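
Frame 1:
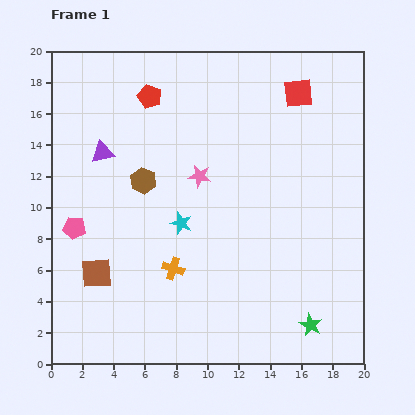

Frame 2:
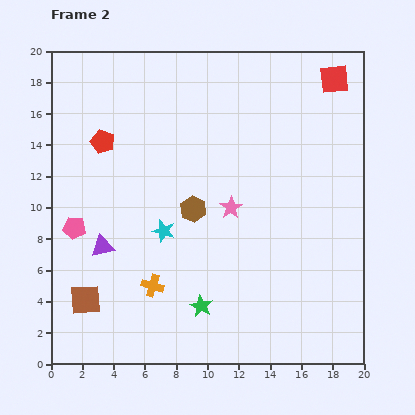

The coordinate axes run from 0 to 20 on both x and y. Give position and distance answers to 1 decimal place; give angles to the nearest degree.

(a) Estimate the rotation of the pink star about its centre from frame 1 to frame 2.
29° clockwise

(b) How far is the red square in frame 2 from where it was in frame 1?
2.5

The red square moved from (15.8, 17.3) to (18.1, 18.2), a distance of √(2.3² + 0.9²) ≈ 2.5.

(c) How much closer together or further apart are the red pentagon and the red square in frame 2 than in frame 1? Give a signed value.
+5.8

Distance in frame 1: 9.5. Distance in frame 2: 15.3.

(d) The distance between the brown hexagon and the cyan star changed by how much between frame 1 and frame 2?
-1.2

Distance in frame 1: 3.6. Distance in frame 2: 2.4.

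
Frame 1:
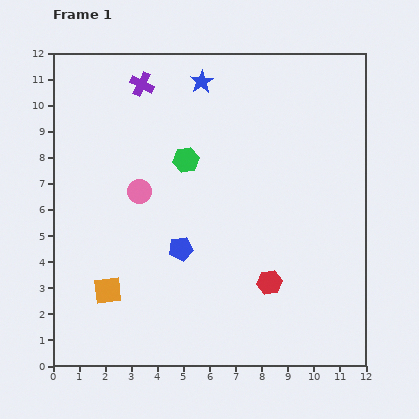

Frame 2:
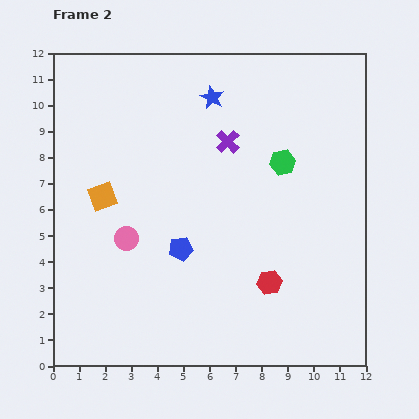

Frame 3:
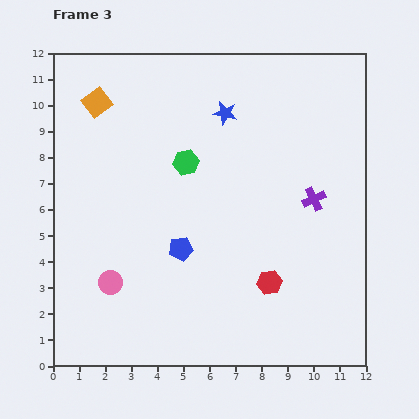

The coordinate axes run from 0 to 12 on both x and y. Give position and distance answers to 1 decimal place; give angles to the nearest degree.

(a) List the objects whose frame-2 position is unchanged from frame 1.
the red hexagon, the blue pentagon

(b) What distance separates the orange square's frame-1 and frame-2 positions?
3.6

The orange square moved from (2.1, 2.9) to (1.9, 6.5), a distance of √(0.2² + 3.6²) ≈ 3.6.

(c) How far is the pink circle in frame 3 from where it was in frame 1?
3.7

The pink circle moved from (3.3, 6.7) to (2.2, 3.2), a distance of √(1.1² + 3.5²) ≈ 3.7.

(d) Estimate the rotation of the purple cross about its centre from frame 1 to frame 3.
38° clockwise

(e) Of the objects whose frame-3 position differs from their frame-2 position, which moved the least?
the blue star

(moved 0.8)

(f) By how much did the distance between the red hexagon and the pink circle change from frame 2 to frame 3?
+0.3

Distance in frame 2: 5.8. Distance in frame 3: 6.1.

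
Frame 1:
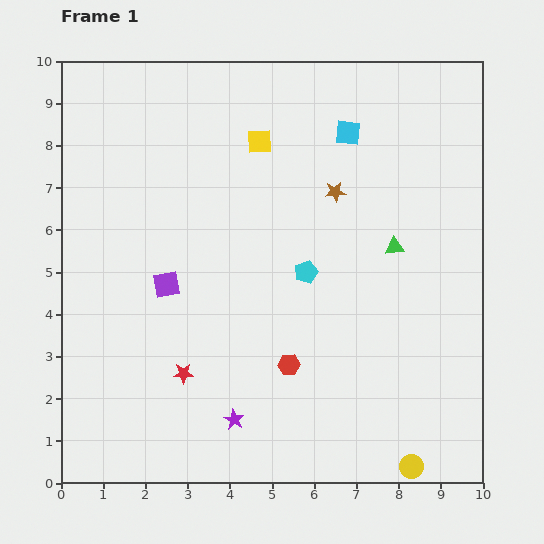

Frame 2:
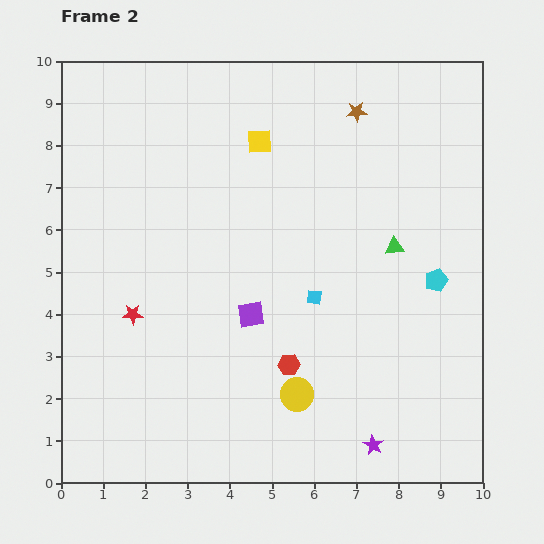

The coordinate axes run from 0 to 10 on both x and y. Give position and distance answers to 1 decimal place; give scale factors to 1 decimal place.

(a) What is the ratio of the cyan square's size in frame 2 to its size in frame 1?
0.6×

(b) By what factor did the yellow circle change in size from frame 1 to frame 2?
1.4×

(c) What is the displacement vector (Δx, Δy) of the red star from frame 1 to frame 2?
(-1.2, 1.4)

The red star was at (2.9, 2.6) in frame 1 and (1.7, 4.0) in frame 2.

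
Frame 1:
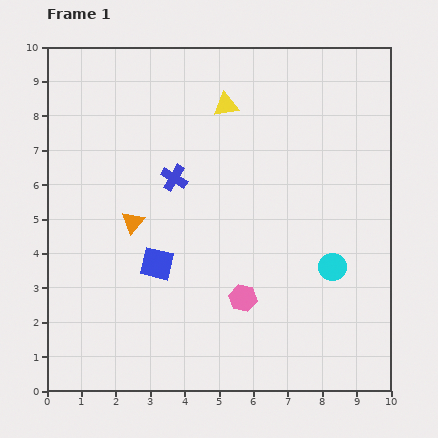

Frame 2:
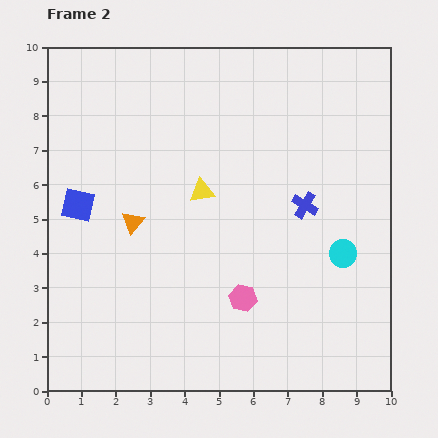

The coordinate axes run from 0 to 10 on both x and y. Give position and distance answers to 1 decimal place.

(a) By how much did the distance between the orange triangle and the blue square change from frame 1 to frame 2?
+0.3

Distance in frame 1: 1.4. Distance in frame 2: 1.7.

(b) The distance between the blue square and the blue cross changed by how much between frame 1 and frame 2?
+4.1

Distance in frame 1: 2.5. Distance in frame 2: 6.6.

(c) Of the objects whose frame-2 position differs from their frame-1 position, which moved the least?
the cyan circle

(moved 0.5)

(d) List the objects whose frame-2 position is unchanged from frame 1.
the orange triangle, the pink hexagon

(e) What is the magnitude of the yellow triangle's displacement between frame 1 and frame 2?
2.6

The yellow triangle moved from (5.2, 8.3) to (4.5, 5.8), a distance of √(0.7² + 2.5²) ≈ 2.6.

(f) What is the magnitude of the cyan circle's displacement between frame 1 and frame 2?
0.5

The cyan circle moved from (8.3, 3.6) to (8.6, 4.0), a distance of √(0.3² + 0.4²) ≈ 0.5.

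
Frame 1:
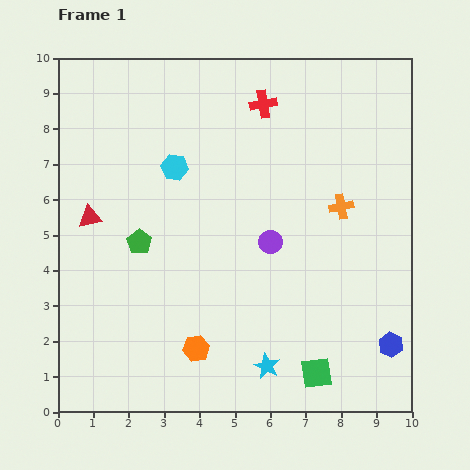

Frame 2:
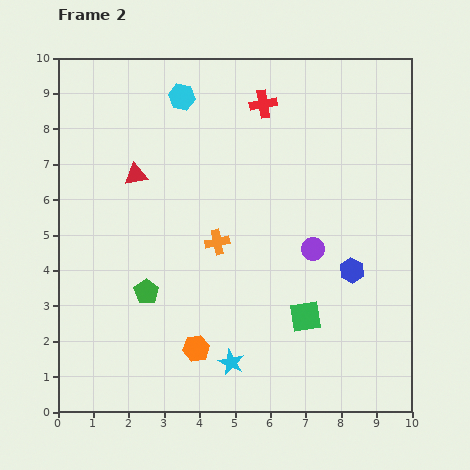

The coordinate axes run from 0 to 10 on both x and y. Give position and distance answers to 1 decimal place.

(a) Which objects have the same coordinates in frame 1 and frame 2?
the red cross, the orange hexagon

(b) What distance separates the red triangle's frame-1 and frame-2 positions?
1.8

The red triangle moved from (0.9, 5.5) to (2.2, 6.7), a distance of √(1.3² + 1.2²) ≈ 1.8.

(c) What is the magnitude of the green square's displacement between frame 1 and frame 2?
1.6

The green square moved from (7.3, 1.1) to (7.0, 2.7), a distance of √(0.3² + 1.6²) ≈ 1.6.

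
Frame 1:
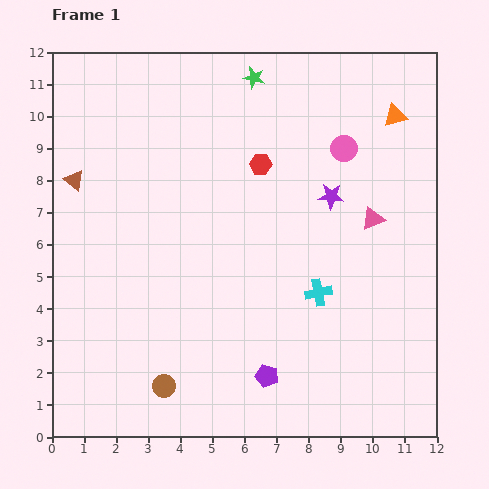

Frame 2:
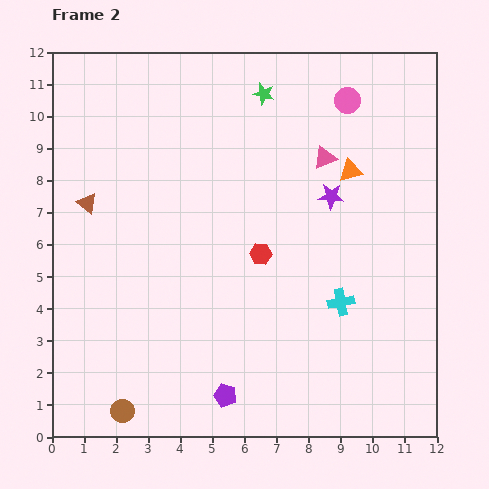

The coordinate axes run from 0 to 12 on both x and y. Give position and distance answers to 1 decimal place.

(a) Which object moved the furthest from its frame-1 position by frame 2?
the red hexagon

(moved 2.8; next 2.4)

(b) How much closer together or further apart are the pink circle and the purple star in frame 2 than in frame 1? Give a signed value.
+1.4

Distance in frame 1: 1.6. Distance in frame 2: 3.0.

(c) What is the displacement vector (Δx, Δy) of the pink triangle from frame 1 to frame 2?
(-1.5, 1.9)

The pink triangle was at (10.0, 6.8) in frame 1 and (8.5, 8.7) in frame 2.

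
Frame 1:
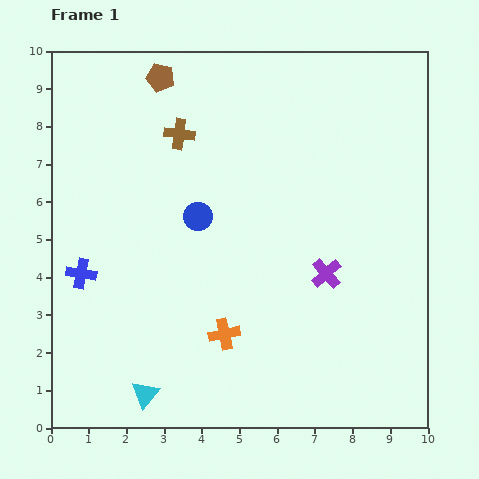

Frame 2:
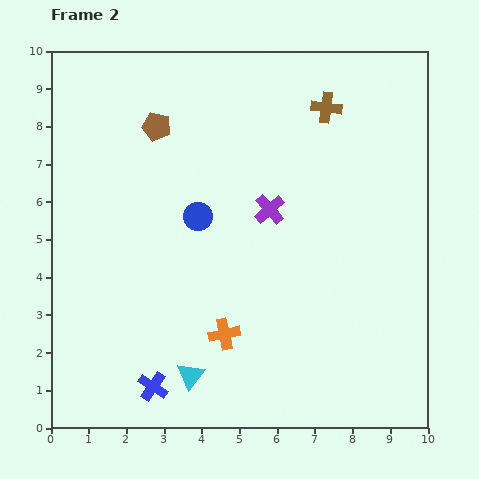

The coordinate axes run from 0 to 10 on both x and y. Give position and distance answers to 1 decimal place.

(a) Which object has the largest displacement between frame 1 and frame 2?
the brown cross

(moved 4.0; next 3.6)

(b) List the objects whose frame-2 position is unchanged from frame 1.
the orange cross, the blue circle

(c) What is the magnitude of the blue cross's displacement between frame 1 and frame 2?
3.6

The blue cross moved from (0.8, 4.1) to (2.7, 1.1), a distance of √(1.9² + 3.0²) ≈ 3.6.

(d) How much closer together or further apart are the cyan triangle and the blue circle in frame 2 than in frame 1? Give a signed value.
-0.7

Distance in frame 1: 4.9. Distance in frame 2: 4.2.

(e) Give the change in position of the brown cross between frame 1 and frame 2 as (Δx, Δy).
(3.9, 0.7)

The brown cross was at (3.4, 7.8) in frame 1 and (7.3, 8.5) in frame 2.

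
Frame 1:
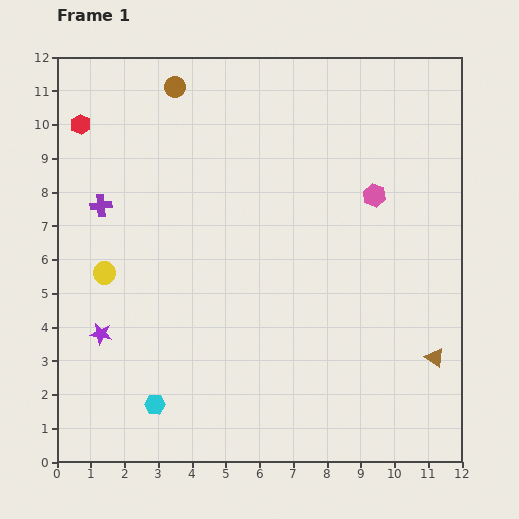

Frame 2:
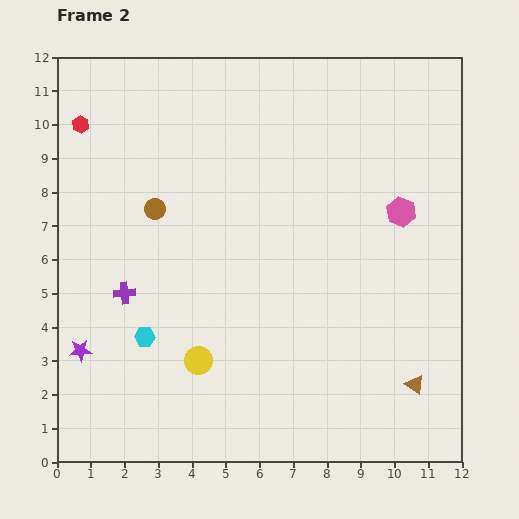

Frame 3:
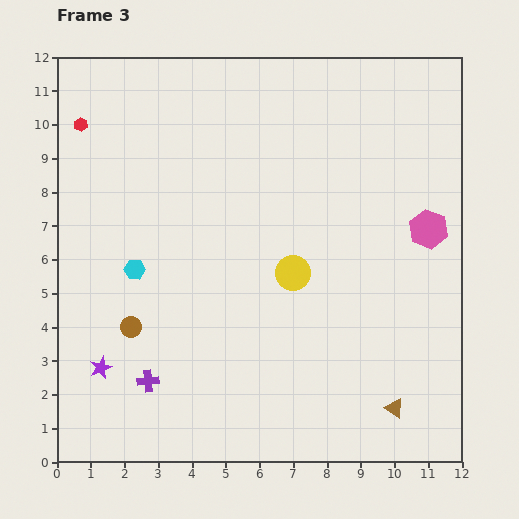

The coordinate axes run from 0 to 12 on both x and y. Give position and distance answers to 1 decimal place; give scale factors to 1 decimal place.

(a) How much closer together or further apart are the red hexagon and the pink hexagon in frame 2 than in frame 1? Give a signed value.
+0.9

Distance in frame 1: 8.9. Distance in frame 2: 9.8.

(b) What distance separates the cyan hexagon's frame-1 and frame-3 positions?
4.0

The cyan hexagon moved from (2.9, 1.7) to (2.3, 5.7), a distance of √(0.6² + 4.0²) ≈ 4.0.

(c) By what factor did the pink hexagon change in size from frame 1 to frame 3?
1.7×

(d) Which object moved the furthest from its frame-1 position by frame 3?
the brown circle

(moved 7.2; next 5.6)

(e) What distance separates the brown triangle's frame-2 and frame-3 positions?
0.9

The brown triangle moved from (10.6, 2.3) to (10.0, 1.6), a distance of √(0.6² + 0.7²) ≈ 0.9.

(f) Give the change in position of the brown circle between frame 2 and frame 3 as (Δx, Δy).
(-0.7, -3.5)

The brown circle was at (2.9, 7.5) in frame 2 and (2.2, 4.0) in frame 3.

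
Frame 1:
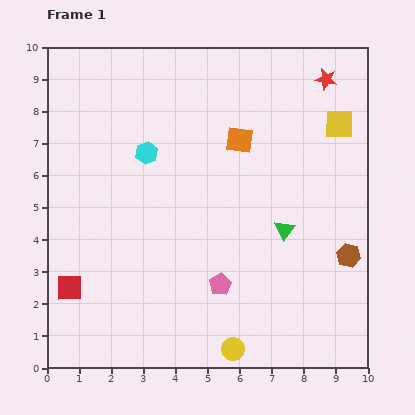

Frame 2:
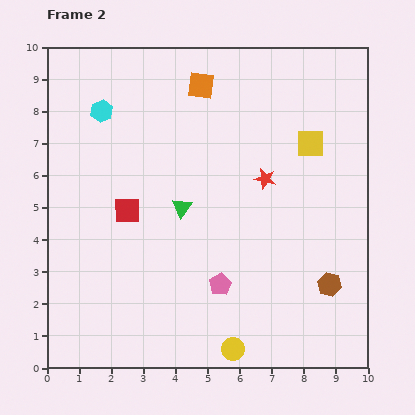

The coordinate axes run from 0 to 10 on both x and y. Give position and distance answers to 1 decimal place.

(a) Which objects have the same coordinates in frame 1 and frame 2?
the pink pentagon, the yellow circle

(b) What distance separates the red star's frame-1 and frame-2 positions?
3.6

The red star moved from (8.7, 9.0) to (6.8, 5.9), a distance of √(1.9² + 3.1²) ≈ 3.6.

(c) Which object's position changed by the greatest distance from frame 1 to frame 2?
the red star

(moved 3.6; next 3.3)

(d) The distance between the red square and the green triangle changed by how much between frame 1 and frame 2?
-5.2

Distance in frame 1: 6.9. Distance in frame 2: 1.7.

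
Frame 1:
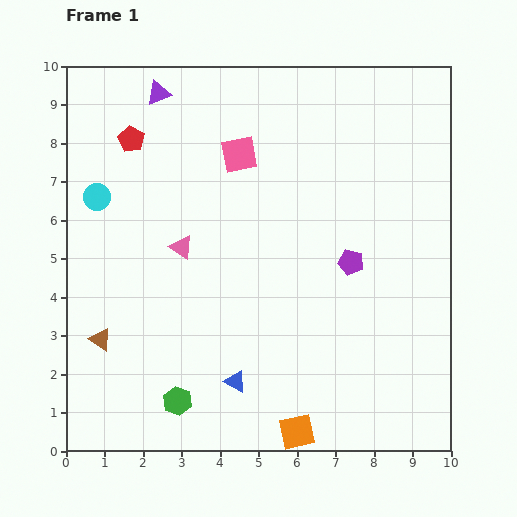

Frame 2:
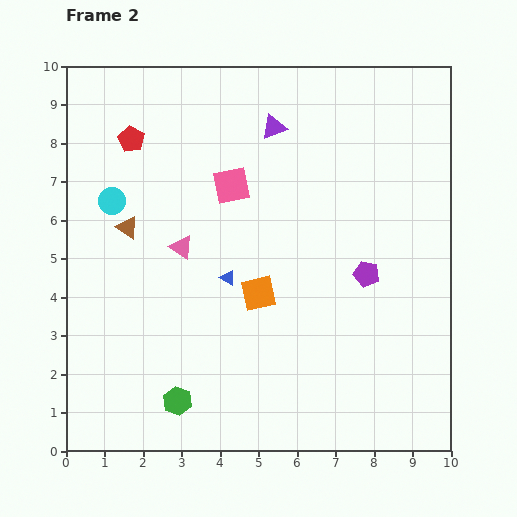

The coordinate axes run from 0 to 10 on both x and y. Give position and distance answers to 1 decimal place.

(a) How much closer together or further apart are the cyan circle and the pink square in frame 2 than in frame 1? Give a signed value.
-0.8

Distance in frame 1: 3.9. Distance in frame 2: 3.1.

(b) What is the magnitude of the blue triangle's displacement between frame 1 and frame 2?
2.7

The blue triangle moved from (4.4, 1.8) to (4.2, 4.5), a distance of √(0.2² + 2.7²) ≈ 2.7.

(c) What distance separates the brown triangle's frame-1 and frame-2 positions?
3.0

The brown triangle moved from (0.9, 2.9) to (1.6, 5.8), a distance of √(0.7² + 2.9²) ≈ 3.0.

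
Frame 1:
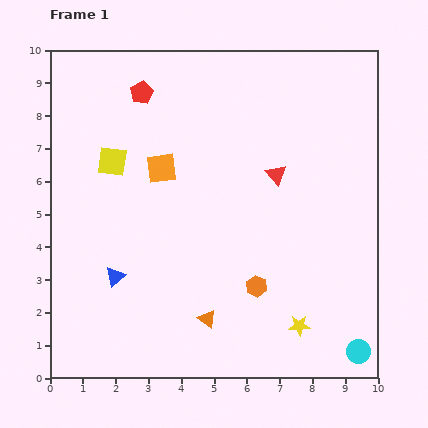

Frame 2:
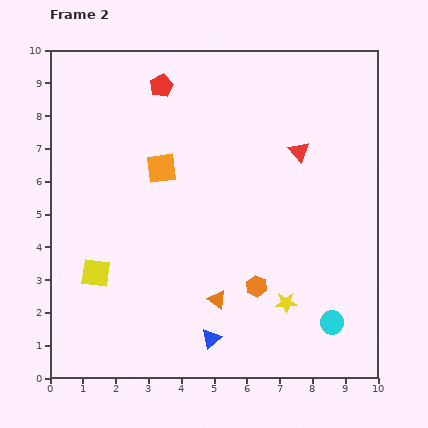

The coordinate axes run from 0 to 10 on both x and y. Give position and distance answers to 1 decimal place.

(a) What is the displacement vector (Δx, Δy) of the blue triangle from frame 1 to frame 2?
(2.9, -1.9)

The blue triangle was at (2.0, 3.1) in frame 1 and (4.9, 1.2) in frame 2.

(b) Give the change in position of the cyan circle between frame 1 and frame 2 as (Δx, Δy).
(-0.8, 0.9)

The cyan circle was at (9.4, 0.8) in frame 1 and (8.6, 1.7) in frame 2.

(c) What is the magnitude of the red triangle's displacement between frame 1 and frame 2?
1.0

The red triangle moved from (6.9, 6.2) to (7.6, 6.9), a distance of √(0.7² + 0.7²) ≈ 1.0.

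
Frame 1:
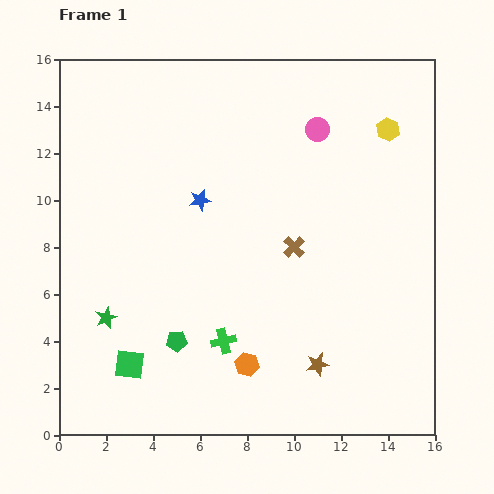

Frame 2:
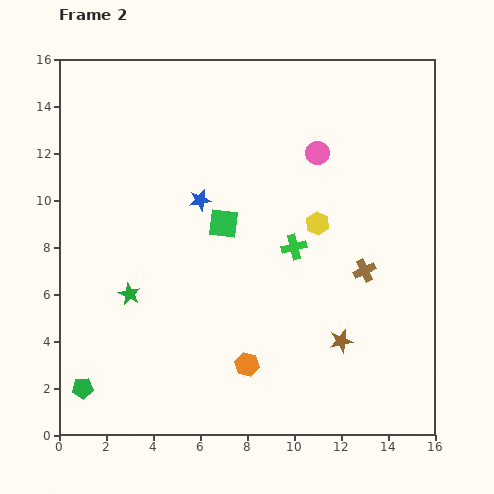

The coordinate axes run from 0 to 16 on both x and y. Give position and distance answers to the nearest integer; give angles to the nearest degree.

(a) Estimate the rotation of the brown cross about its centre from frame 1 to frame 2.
17° clockwise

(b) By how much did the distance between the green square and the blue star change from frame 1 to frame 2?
-7

Distance in frame 1: 8. Distance in frame 2: 1.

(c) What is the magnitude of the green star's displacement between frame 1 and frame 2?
1

The green star moved from (2, 5) to (3, 6), a distance of √(1² + 1²) ≈ 1.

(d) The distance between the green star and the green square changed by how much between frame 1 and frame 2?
+3

Distance in frame 1: 2. Distance in frame 2: 5.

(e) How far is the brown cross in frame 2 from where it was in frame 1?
3

The brown cross moved from (10, 8) to (13, 7), a distance of √(3² + 1²) ≈ 3.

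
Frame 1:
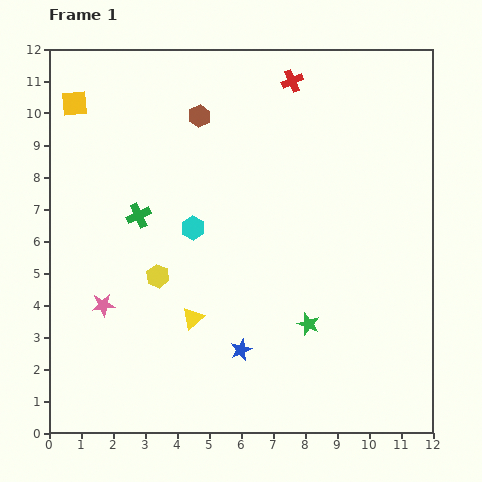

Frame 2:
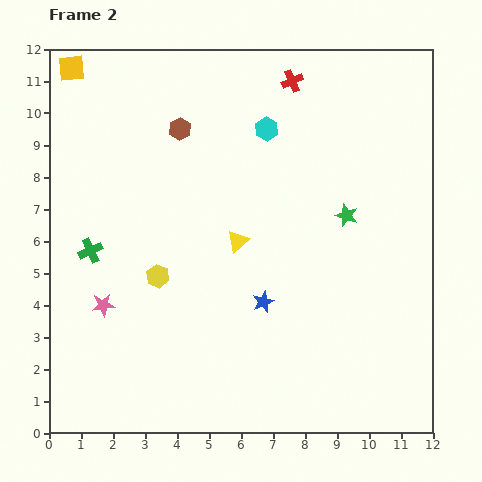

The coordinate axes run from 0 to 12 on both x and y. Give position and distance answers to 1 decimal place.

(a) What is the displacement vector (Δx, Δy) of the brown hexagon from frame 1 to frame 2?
(-0.6, -0.4)

The brown hexagon was at (4.7, 9.9) in frame 1 and (4.1, 9.5) in frame 2.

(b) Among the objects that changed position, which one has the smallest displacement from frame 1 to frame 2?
the brown hexagon

(moved 0.7)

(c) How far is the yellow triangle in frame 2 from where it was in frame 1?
2.8

The yellow triangle moved from (4.5, 3.6) to (5.9, 6.0), a distance of √(1.4² + 2.4²) ≈ 2.8.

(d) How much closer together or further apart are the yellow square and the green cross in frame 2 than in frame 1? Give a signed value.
+1.7

Distance in frame 1: 4.0. Distance in frame 2: 5.7.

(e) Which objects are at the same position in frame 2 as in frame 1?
the pink star, the yellow hexagon, the red cross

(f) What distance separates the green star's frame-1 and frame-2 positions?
3.6

The green star moved from (8.1, 3.4) to (9.3, 6.8), a distance of √(1.2² + 3.4²) ≈ 3.6.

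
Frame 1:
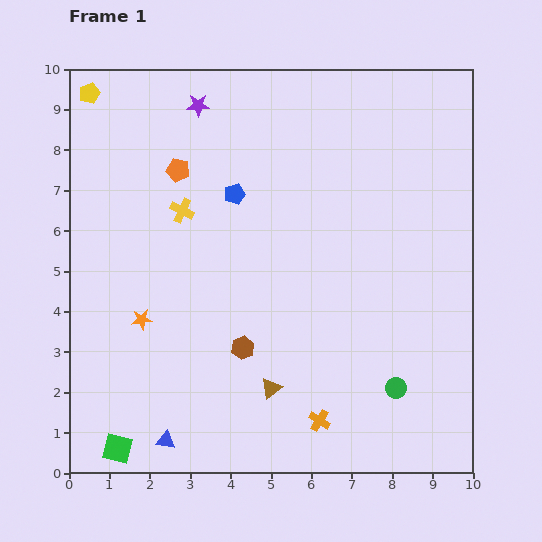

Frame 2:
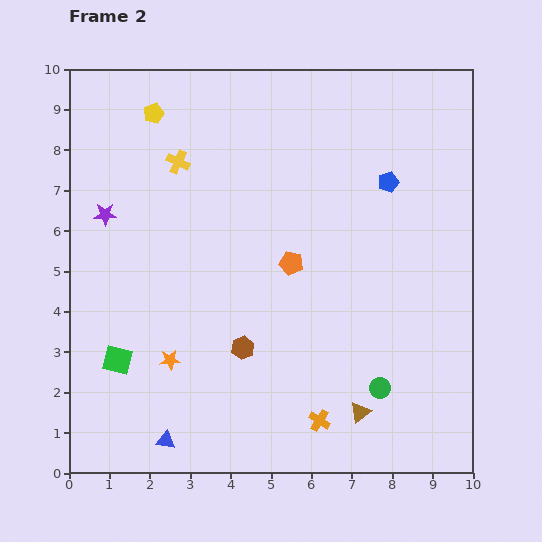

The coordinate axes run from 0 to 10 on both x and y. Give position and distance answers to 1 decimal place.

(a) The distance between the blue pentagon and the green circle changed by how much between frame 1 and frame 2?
-1.1

Distance in frame 1: 6.2. Distance in frame 2: 5.1.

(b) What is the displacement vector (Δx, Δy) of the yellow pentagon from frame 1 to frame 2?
(1.6, -0.5)

The yellow pentagon was at (0.5, 9.4) in frame 1 and (2.1, 8.9) in frame 2.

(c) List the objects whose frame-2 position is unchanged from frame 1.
the orange cross, the blue triangle, the brown hexagon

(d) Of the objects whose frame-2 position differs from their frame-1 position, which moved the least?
the green circle

(moved 0.4)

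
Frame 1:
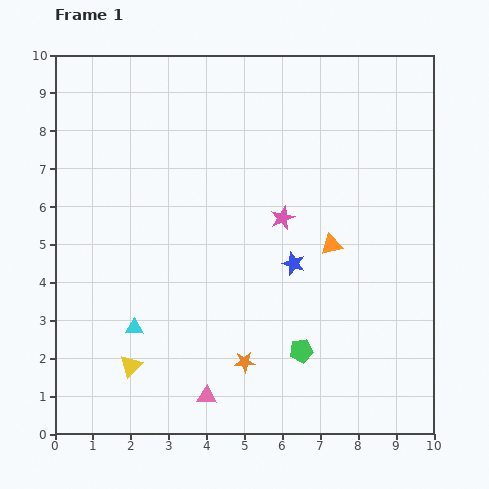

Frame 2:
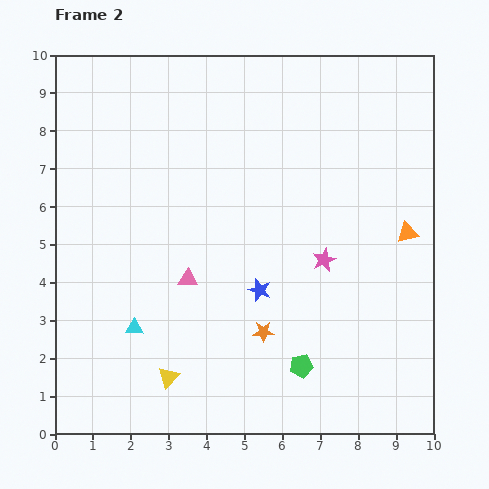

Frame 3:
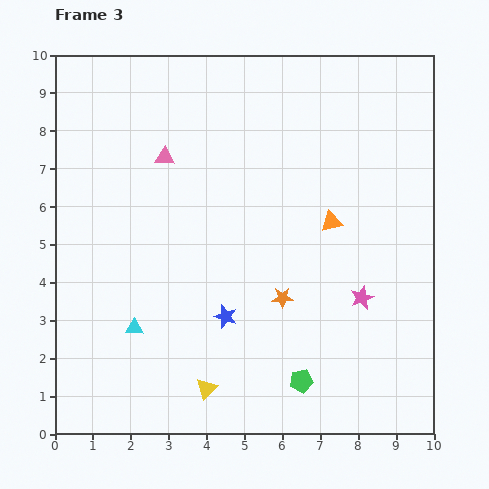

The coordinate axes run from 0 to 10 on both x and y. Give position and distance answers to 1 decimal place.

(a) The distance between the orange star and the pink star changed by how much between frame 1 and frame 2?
-1.4

Distance in frame 1: 3.9. Distance in frame 2: 2.5.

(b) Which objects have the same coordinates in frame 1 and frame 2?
the cyan triangle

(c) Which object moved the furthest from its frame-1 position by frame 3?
the pink triangle

(moved 6.4; next 3.0)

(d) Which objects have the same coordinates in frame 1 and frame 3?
the cyan triangle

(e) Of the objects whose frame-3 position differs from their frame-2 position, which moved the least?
the green pentagon

(moved 0.4)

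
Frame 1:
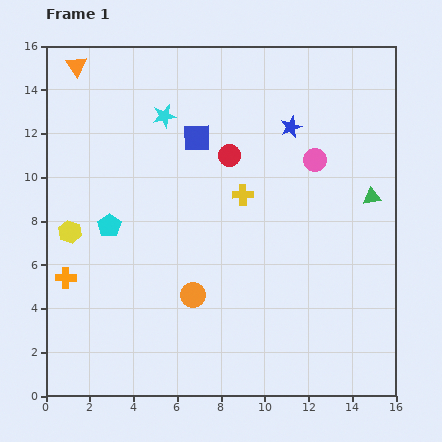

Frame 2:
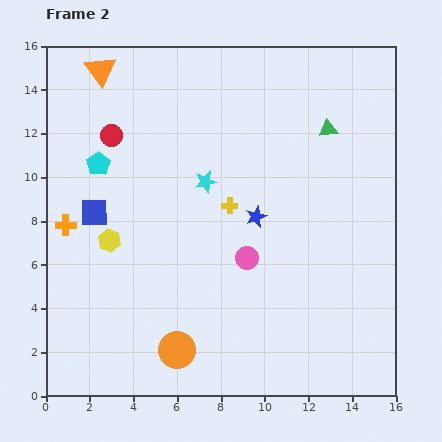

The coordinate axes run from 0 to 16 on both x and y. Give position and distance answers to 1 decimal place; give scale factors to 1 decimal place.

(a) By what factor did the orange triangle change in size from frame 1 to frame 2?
1.5×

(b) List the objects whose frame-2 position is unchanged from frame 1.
none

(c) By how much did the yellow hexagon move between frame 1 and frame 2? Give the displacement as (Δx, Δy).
(1.8, -0.4)

The yellow hexagon was at (1.1, 7.5) in frame 1 and (2.9, 7.1) in frame 2.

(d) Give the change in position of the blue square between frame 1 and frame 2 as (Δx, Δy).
(-4.7, -3.4)

The blue square was at (6.9, 11.8) in frame 1 and (2.2, 8.4) in frame 2.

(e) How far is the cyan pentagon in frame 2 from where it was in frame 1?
2.8

The cyan pentagon moved from (2.9, 7.8) to (2.4, 10.6), a distance of √(0.5² + 2.8²) ≈ 2.8.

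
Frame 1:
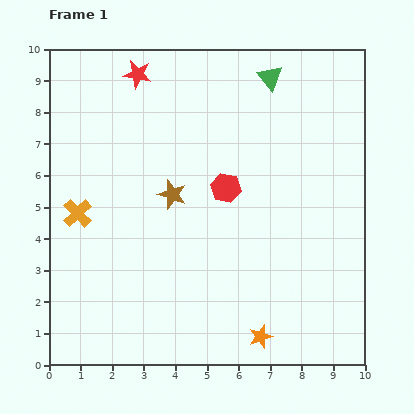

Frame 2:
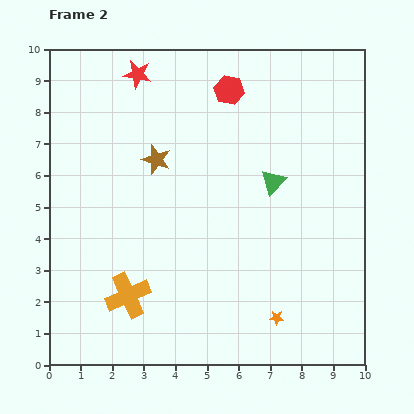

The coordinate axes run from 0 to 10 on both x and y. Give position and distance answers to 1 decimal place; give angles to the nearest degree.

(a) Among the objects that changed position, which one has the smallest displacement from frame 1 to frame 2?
the orange star

(moved 0.8)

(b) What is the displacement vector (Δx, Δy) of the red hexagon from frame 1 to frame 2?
(0.1, 3.1)

The red hexagon was at (5.6, 5.6) in frame 1 and (5.7, 8.7) in frame 2.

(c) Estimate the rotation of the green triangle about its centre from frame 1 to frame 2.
25° clockwise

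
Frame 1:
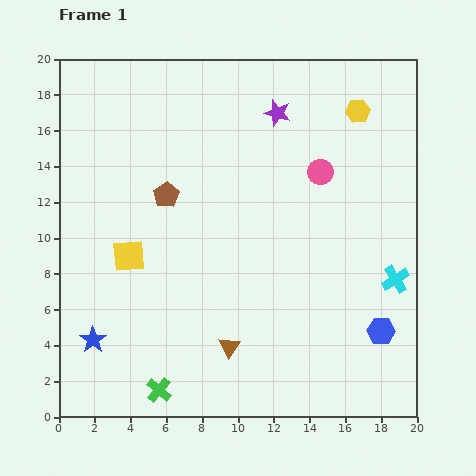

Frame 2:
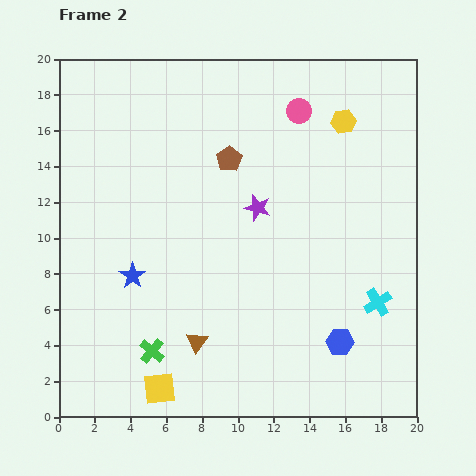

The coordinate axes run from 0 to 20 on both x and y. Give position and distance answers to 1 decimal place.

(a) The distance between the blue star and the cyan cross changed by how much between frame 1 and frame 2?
-3.4

Distance in frame 1: 17.2. Distance in frame 2: 13.8.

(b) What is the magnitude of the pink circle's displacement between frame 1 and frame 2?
3.6

The pink circle moved from (14.6, 13.7) to (13.4, 17.1), a distance of √(1.2² + 3.4²) ≈ 3.6.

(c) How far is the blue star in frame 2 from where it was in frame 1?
4.2

The blue star moved from (1.9, 4.3) to (4.1, 7.9), a distance of √(2.2² + 3.6²) ≈ 4.2.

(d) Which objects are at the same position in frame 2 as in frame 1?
none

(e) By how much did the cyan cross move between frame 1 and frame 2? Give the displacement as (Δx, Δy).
(-1.0, -1.3)

The cyan cross was at (18.8, 7.7) in frame 1 and (17.8, 6.4) in frame 2.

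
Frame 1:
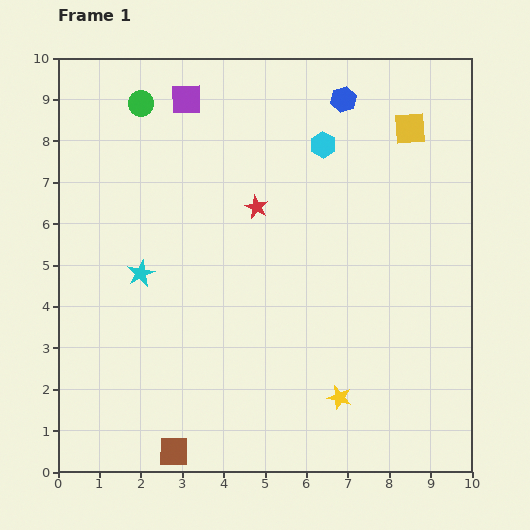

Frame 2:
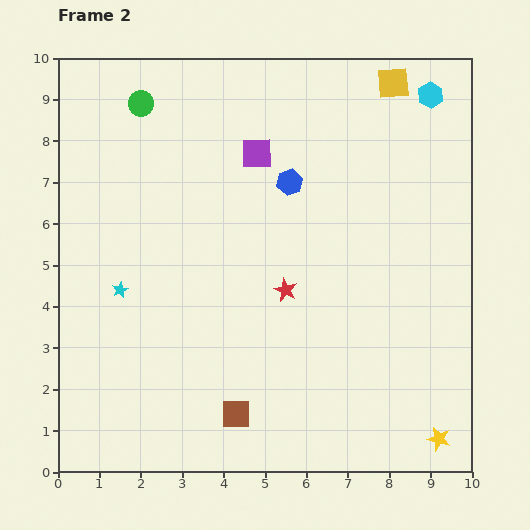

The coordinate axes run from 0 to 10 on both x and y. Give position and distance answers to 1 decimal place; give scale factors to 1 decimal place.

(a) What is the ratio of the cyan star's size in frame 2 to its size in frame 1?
0.6×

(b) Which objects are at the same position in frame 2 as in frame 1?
the green circle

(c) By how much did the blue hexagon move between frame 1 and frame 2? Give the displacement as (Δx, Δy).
(-1.3, -2.0)

The blue hexagon was at (6.9, 9.0) in frame 1 and (5.6, 7.0) in frame 2.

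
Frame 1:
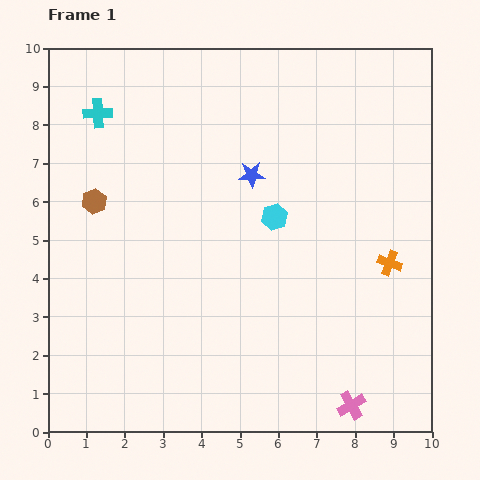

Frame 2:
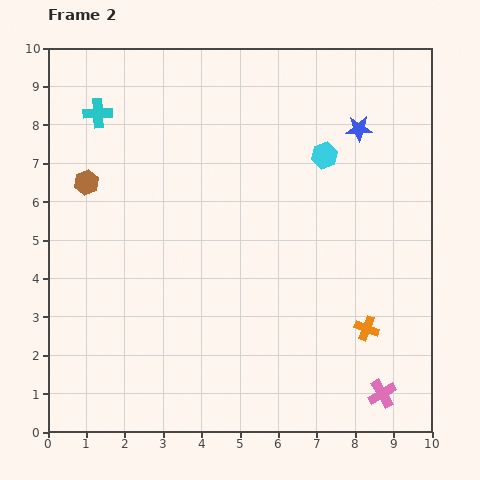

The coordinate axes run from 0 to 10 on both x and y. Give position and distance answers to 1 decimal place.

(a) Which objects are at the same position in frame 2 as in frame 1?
the cyan cross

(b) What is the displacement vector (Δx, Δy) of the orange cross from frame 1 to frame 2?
(-0.6, -1.7)

The orange cross was at (8.9, 4.4) in frame 1 and (8.3, 2.7) in frame 2.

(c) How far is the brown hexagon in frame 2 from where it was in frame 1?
0.5

The brown hexagon moved from (1.2, 6.0) to (1.0, 6.5), a distance of √(0.2² + 0.5²) ≈ 0.5.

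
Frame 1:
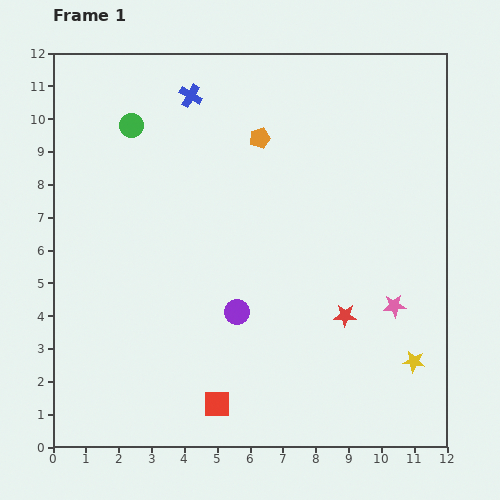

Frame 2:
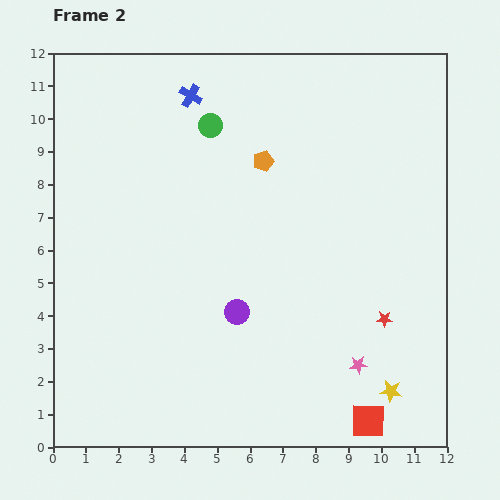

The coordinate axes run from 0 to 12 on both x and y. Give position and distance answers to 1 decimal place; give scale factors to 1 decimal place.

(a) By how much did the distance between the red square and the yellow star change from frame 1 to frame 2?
-5.0

Distance in frame 1: 6.1. Distance in frame 2: 1.1.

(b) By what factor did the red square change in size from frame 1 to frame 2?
1.3×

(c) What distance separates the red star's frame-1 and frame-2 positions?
1.2

The red star moved from (8.9, 4.0) to (10.1, 3.9), a distance of √(1.2² + 0.1²) ≈ 1.2.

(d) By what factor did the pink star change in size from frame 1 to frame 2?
0.8×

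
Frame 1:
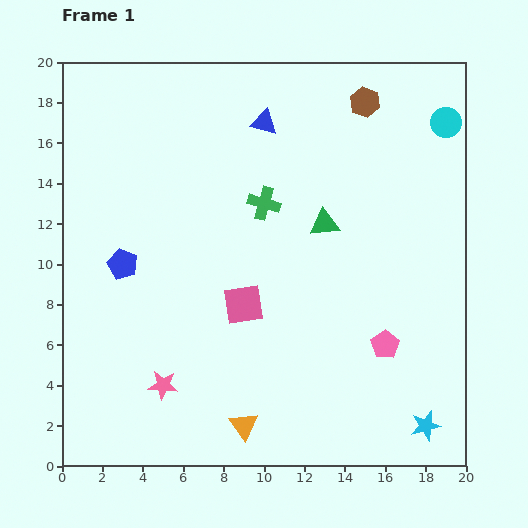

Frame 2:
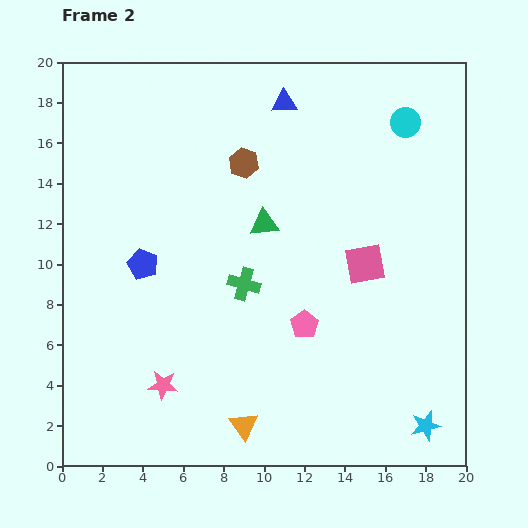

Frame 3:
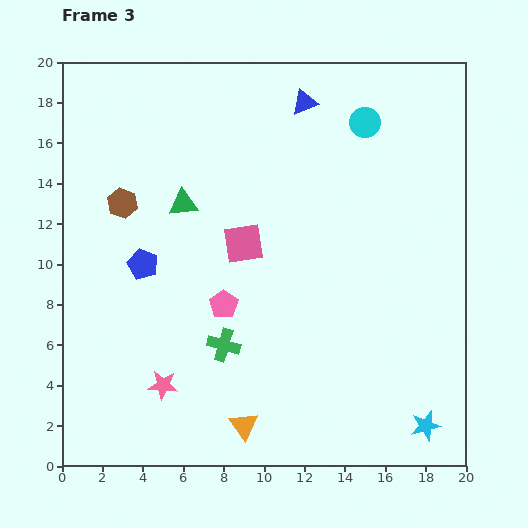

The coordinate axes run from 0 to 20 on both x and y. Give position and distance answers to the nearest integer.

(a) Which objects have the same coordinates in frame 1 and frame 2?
the pink star, the orange triangle, the cyan star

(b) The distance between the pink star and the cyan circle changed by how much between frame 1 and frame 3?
-3

Distance in frame 1: 19. Distance in frame 3: 16.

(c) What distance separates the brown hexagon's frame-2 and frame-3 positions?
6

The brown hexagon moved from (9, 15) to (3, 13), a distance of √(6² + 2²) ≈ 6.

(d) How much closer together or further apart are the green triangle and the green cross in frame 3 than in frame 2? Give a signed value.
+4

Distance in frame 2: 3. Distance in frame 3: 7.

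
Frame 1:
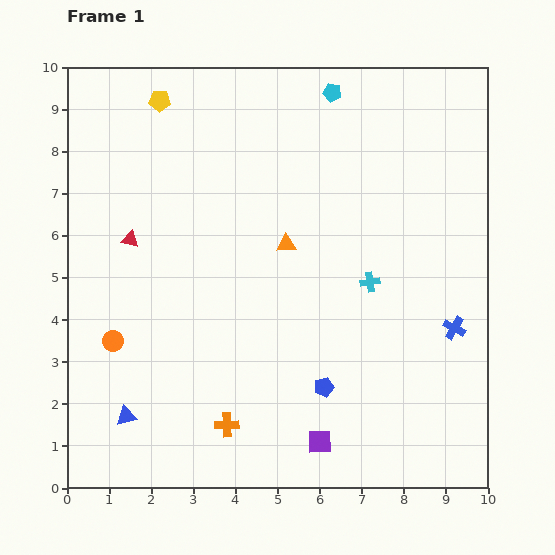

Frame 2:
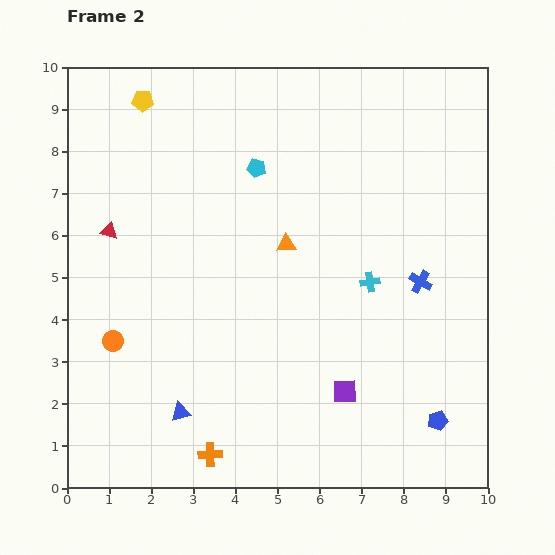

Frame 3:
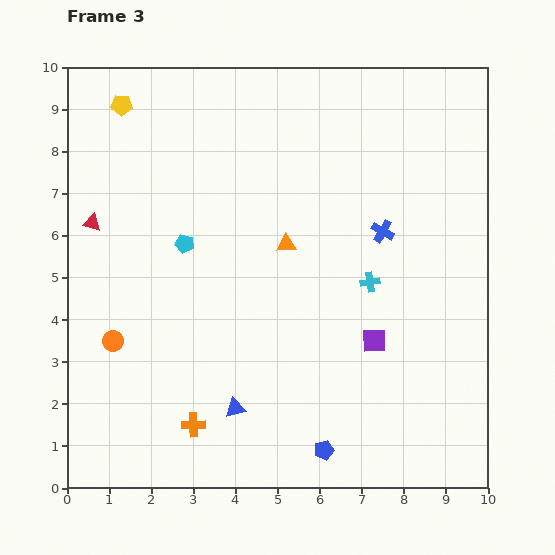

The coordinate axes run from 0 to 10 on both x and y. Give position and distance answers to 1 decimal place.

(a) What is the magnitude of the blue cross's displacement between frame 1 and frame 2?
1.4

The blue cross moved from (9.2, 3.8) to (8.4, 4.9), a distance of √(0.8² + 1.1²) ≈ 1.4.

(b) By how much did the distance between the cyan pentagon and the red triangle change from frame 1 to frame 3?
-3.6

Distance in frame 1: 5.9. Distance in frame 3: 2.3.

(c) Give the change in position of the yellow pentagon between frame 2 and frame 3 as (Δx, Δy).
(-0.5, -0.1)

The yellow pentagon was at (1.8, 9.2) in frame 2 and (1.3, 9.1) in frame 3.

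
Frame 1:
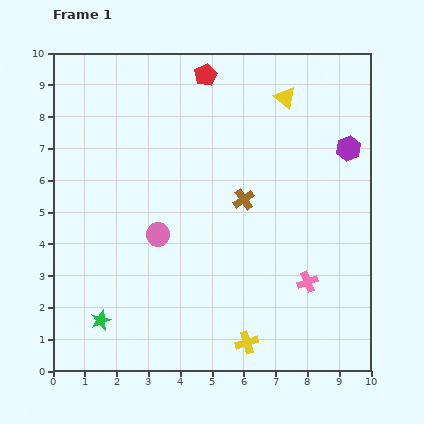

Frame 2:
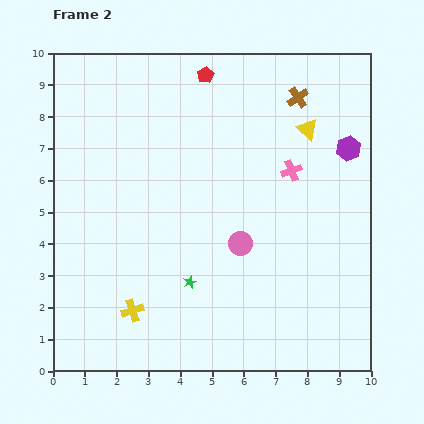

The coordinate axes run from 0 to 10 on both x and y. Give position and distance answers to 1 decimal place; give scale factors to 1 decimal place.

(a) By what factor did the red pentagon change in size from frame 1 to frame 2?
0.7×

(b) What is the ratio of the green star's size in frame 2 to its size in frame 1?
0.6×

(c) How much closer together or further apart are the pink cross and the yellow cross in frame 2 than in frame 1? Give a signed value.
+4.0

Distance in frame 1: 2.7. Distance in frame 2: 6.7.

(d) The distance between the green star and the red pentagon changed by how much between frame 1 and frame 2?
-1.9

Distance in frame 1: 8.4. Distance in frame 2: 6.5.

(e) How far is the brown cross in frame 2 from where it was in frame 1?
3.6

The brown cross moved from (6.0, 5.4) to (7.7, 8.6), a distance of √(1.7² + 3.2²) ≈ 3.6.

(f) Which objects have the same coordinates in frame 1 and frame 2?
the red pentagon, the purple hexagon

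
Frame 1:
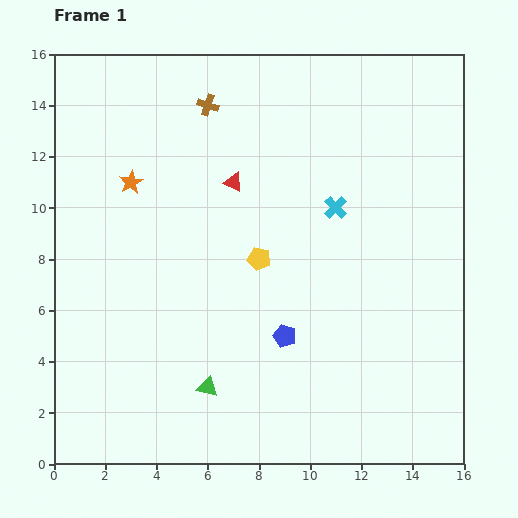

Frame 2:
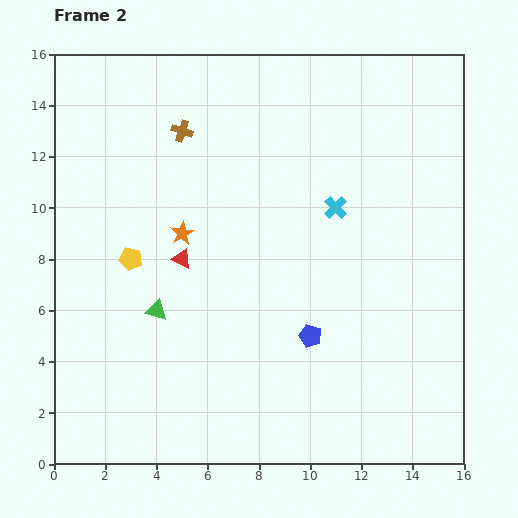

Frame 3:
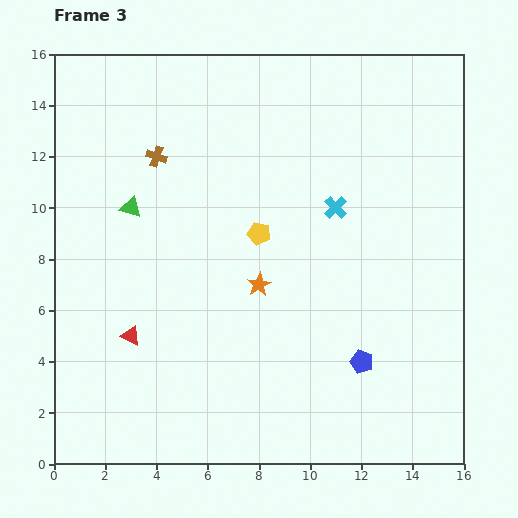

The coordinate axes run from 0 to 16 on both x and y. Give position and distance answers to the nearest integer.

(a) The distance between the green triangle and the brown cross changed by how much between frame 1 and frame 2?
-4

Distance in frame 1: 11. Distance in frame 2: 7.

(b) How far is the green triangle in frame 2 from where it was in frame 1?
4

The green triangle moved from (6, 3) to (4, 6), a distance of √(2² + 3²) ≈ 4.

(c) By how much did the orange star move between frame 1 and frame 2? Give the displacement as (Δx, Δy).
(2, -2)

The orange star was at (3, 11) in frame 1 and (5, 9) in frame 2.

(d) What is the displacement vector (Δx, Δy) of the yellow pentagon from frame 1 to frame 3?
(0, 1)

The yellow pentagon was at (8, 8) in frame 1 and (8, 9) in frame 3.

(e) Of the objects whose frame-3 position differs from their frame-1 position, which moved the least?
the yellow pentagon

(moved 1)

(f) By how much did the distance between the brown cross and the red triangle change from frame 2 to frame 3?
+2

Distance in frame 2: 5. Distance in frame 3: 7.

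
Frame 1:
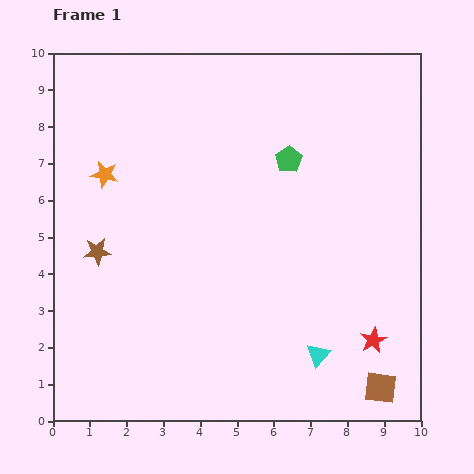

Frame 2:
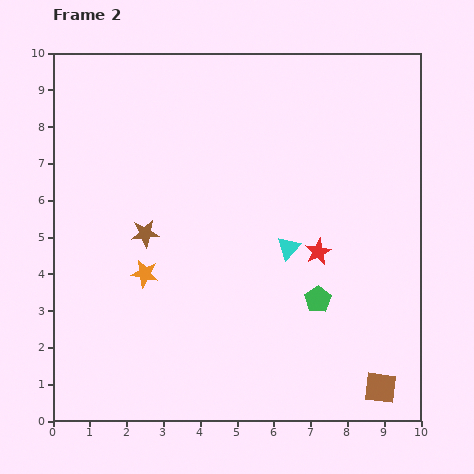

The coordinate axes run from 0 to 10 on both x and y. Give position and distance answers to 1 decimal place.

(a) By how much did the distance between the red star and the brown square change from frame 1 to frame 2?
+2.8

Distance in frame 1: 1.3. Distance in frame 2: 4.1.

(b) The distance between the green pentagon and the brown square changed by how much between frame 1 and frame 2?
-3.8

Distance in frame 1: 6.7. Distance in frame 2: 2.9.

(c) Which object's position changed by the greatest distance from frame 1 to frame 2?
the green pentagon

(moved 3.9; next 3.0)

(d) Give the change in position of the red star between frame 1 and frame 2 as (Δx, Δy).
(-1.5, 2.4)

The red star was at (8.7, 2.2) in frame 1 and (7.2, 4.6) in frame 2.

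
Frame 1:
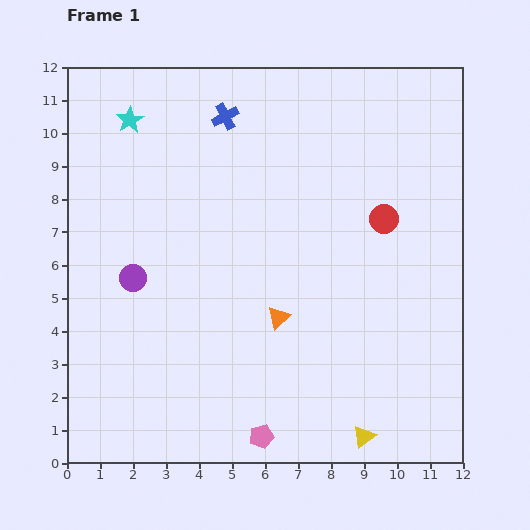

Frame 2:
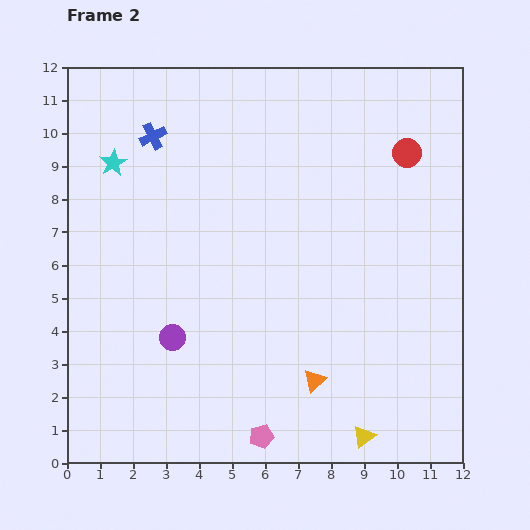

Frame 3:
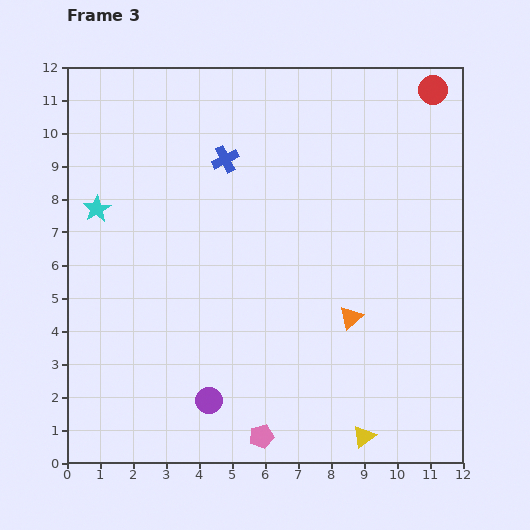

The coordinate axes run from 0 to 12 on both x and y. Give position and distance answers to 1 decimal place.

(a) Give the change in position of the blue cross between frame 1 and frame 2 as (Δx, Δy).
(-2.2, -0.6)

The blue cross was at (4.8, 10.5) in frame 1 and (2.6, 9.9) in frame 2.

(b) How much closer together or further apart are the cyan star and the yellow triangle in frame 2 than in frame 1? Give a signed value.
-0.6

Distance in frame 1: 11.9. Distance in frame 2: 11.3.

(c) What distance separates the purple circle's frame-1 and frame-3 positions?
4.4

The purple circle moved from (2.0, 5.6) to (4.3, 1.9), a distance of √(2.3² + 3.7²) ≈ 4.4.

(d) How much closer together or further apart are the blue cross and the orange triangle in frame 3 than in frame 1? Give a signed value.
-0.2

Distance in frame 1: 6.3. Distance in frame 3: 6.1.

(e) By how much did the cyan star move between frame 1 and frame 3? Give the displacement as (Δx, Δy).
(-1.0, -2.7)

The cyan star was at (1.9, 10.4) in frame 1 and (0.9, 7.7) in frame 3.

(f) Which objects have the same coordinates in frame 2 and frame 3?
the pink pentagon, the yellow triangle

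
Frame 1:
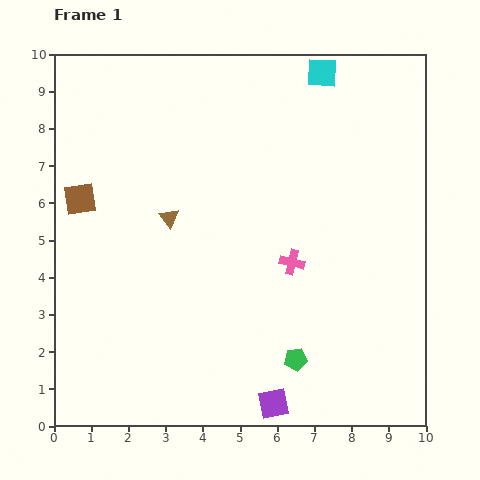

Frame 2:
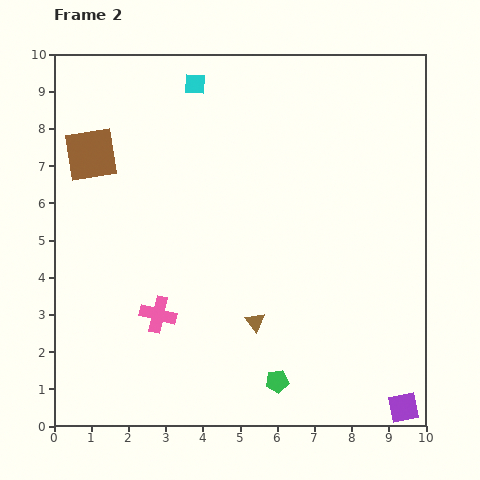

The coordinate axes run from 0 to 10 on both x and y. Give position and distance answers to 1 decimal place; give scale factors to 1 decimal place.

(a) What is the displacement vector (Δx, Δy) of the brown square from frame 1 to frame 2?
(0.3, 1.2)

The brown square was at (0.7, 6.1) in frame 1 and (1.0, 7.3) in frame 2.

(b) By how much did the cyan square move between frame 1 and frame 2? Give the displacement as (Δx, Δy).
(-3.4, -0.3)

The cyan square was at (7.2, 9.5) in frame 1 and (3.8, 9.2) in frame 2.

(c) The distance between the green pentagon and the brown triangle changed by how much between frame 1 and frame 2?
-3.4

Distance in frame 1: 5.1. Distance in frame 2: 1.7.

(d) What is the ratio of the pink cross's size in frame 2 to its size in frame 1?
1.4×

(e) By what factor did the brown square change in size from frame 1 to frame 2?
1.7×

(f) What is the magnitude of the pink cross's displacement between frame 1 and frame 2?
3.9

The pink cross moved from (6.4, 4.4) to (2.8, 3.0), a distance of √(3.6² + 1.4²) ≈ 3.9.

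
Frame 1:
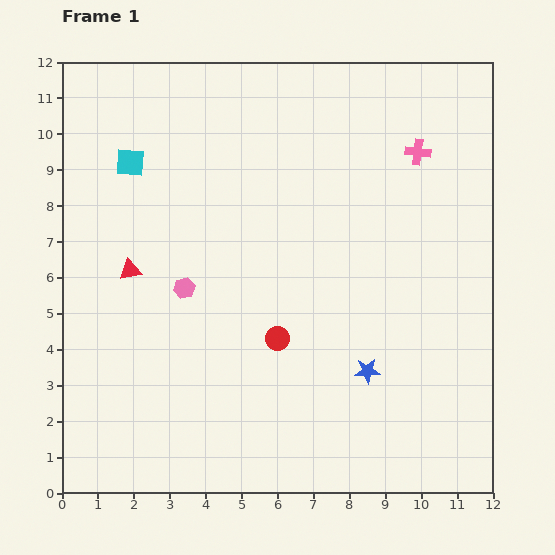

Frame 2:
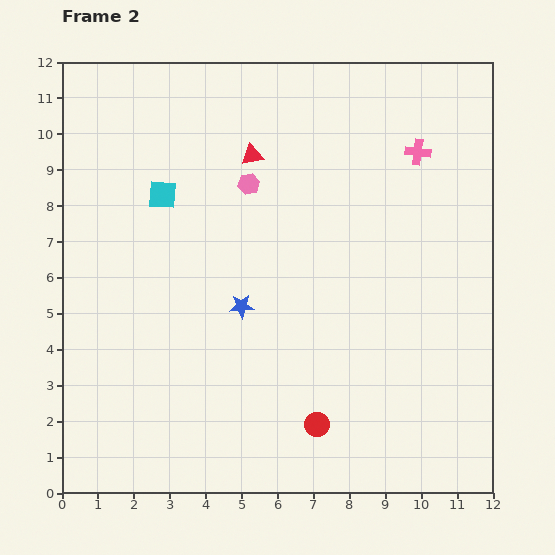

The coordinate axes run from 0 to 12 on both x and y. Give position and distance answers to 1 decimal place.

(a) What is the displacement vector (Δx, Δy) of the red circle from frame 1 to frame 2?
(1.1, -2.4)

The red circle was at (6.0, 4.3) in frame 1 and (7.1, 1.9) in frame 2.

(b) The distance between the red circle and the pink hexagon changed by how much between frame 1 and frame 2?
+4.0

Distance in frame 1: 3.0. Distance in frame 2: 7.0.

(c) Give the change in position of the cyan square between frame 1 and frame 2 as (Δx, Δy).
(0.9, -0.9)

The cyan square was at (1.9, 9.2) in frame 1 and (2.8, 8.3) in frame 2.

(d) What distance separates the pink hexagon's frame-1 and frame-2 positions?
3.4

The pink hexagon moved from (3.4, 5.7) to (5.2, 8.6), a distance of √(1.8² + 2.9²) ≈ 3.4.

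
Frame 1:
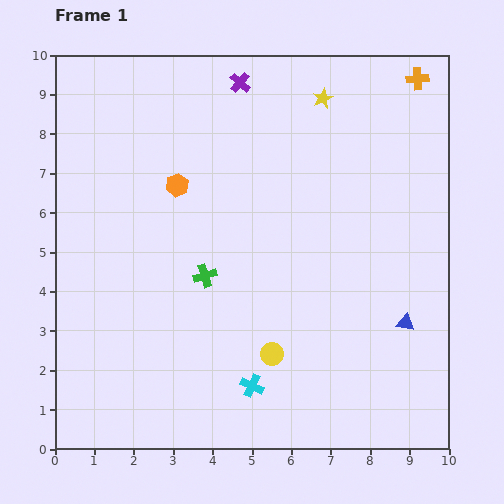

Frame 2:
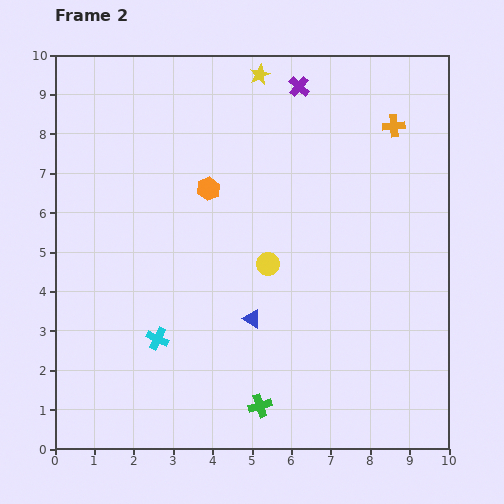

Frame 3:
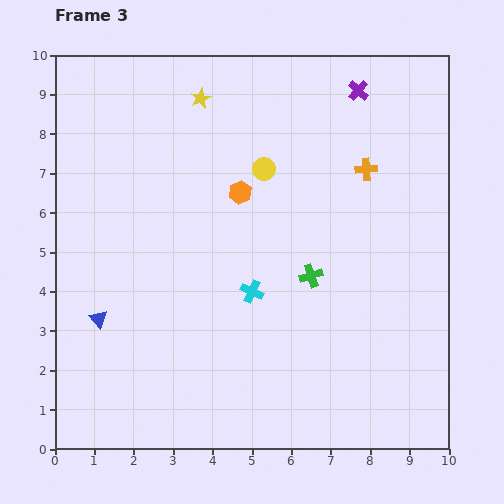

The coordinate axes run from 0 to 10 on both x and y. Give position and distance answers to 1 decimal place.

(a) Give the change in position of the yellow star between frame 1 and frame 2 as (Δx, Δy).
(-1.6, 0.6)

The yellow star was at (6.8, 8.9) in frame 1 and (5.2, 9.5) in frame 2.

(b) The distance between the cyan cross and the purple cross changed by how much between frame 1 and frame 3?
-1.9

Distance in frame 1: 7.7. Distance in frame 3: 5.8.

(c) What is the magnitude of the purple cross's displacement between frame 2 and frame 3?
1.5

The purple cross moved from (6.2, 9.2) to (7.7, 9.1), a distance of √(1.5² + 0.1²) ≈ 1.5.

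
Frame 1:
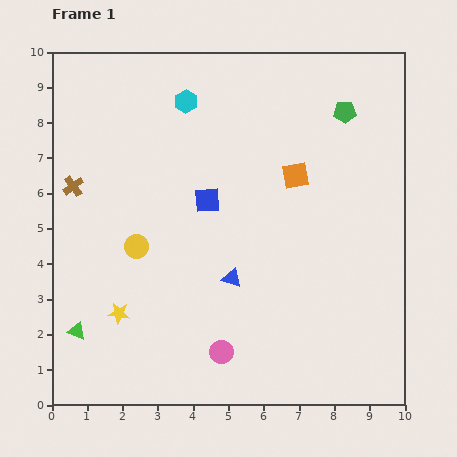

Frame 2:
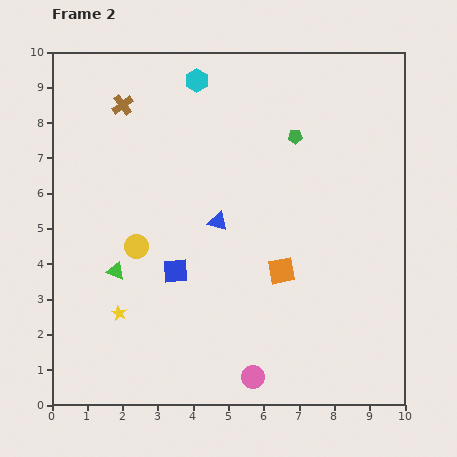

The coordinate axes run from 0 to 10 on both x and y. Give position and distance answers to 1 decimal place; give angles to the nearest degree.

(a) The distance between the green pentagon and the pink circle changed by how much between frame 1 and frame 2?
-0.7

Distance in frame 1: 7.6. Distance in frame 2: 6.9.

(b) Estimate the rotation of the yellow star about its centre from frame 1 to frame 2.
19° clockwise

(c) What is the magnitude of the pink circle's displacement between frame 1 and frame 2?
1.1

The pink circle moved from (4.8, 1.5) to (5.7, 0.8), a distance of √(0.9² + 0.7²) ≈ 1.1.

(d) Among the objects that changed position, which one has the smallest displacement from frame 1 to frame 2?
the cyan hexagon

(moved 0.7)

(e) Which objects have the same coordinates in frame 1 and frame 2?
the yellow circle, the yellow star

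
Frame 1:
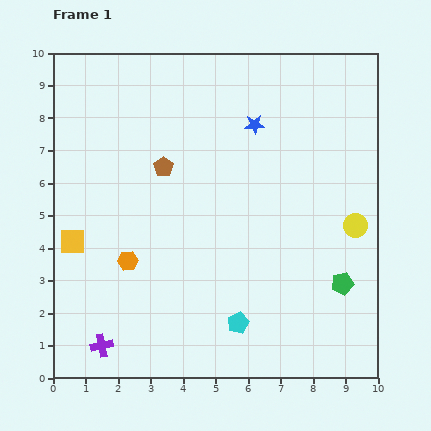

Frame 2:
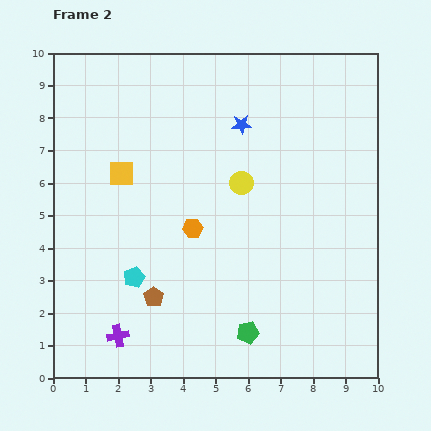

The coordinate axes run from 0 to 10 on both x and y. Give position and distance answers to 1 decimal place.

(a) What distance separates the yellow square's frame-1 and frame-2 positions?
2.6

The yellow square moved from (0.6, 4.2) to (2.1, 6.3), a distance of √(1.5² + 2.1²) ≈ 2.6.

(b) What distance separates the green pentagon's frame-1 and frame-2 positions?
3.3

The green pentagon moved from (8.9, 2.9) to (6.0, 1.4), a distance of √(2.9² + 1.5²) ≈ 3.3.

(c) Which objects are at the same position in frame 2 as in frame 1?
none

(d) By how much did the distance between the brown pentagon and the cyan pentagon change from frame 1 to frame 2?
-4.5

Distance in frame 1: 5.3. Distance in frame 2: 0.8.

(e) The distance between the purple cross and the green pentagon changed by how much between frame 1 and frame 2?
-3.6

Distance in frame 1: 7.6. Distance in frame 2: 4.0.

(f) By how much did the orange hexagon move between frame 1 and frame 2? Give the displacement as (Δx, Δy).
(2.0, 1.0)

The orange hexagon was at (2.3, 3.6) in frame 1 and (4.3, 4.6) in frame 2.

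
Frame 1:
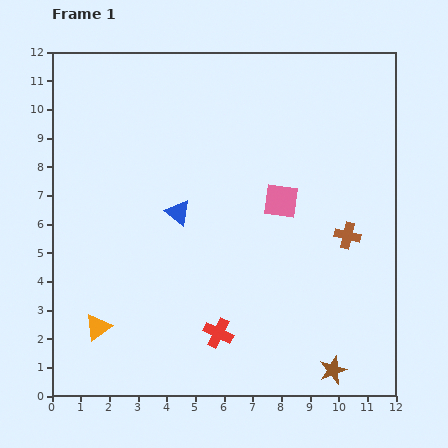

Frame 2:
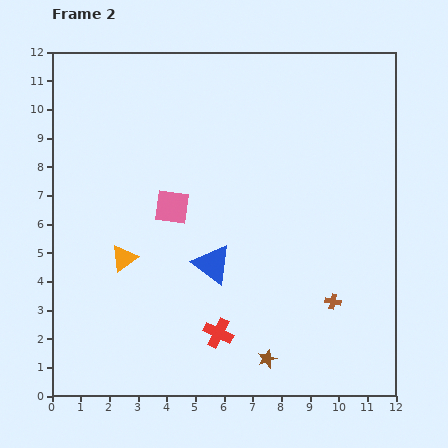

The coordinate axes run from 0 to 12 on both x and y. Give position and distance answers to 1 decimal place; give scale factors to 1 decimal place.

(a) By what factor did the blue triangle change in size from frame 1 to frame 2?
1.6×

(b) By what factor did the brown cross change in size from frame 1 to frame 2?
0.6×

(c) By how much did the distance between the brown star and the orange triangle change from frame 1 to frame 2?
-2.2

Distance in frame 1: 8.3. Distance in frame 2: 6.1.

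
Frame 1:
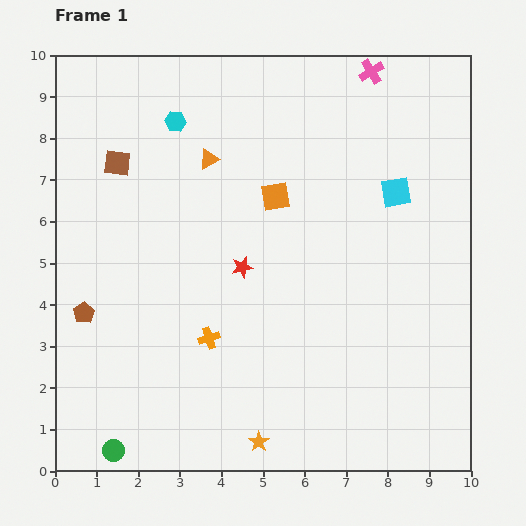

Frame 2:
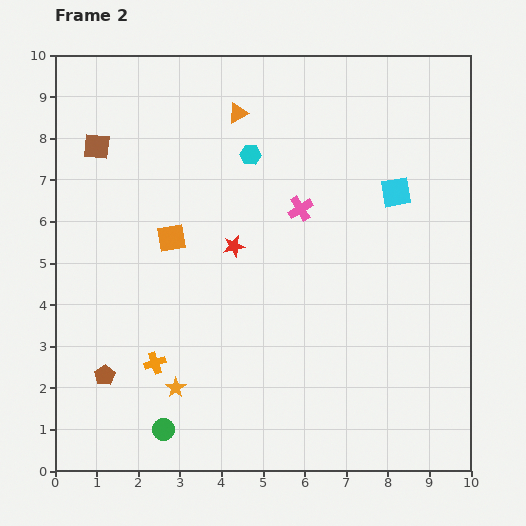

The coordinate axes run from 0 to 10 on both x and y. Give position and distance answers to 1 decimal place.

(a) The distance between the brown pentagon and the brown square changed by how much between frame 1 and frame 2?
+1.8

Distance in frame 1: 3.7. Distance in frame 2: 5.5.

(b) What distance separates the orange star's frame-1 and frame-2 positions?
2.4

The orange star moved from (4.9, 0.7) to (2.9, 2.0), a distance of √(2.0² + 1.3²) ≈ 2.4.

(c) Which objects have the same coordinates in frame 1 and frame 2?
the cyan square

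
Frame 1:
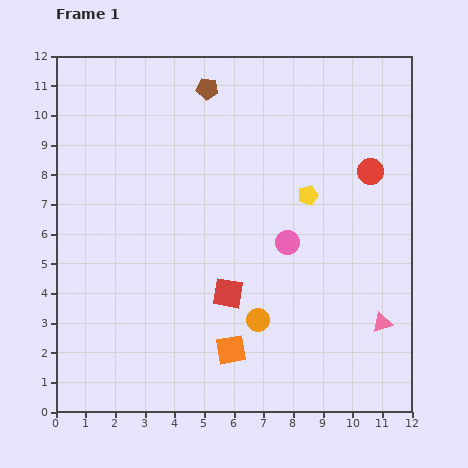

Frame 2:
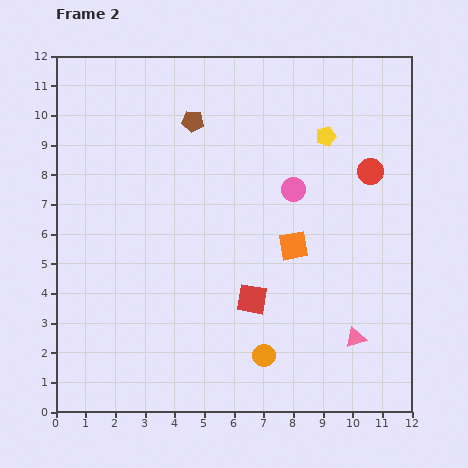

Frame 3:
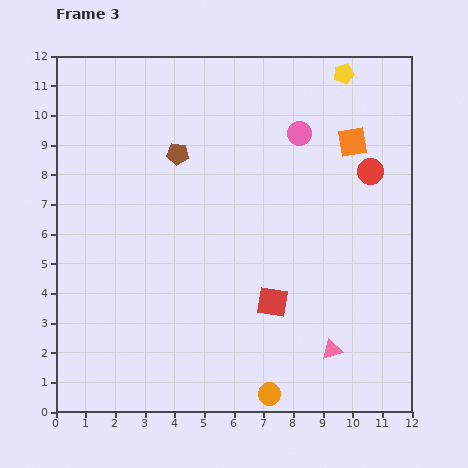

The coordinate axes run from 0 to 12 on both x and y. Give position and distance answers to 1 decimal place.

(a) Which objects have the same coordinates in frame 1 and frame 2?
the red circle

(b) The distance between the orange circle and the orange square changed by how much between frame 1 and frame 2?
+2.5

Distance in frame 1: 1.3. Distance in frame 2: 3.8.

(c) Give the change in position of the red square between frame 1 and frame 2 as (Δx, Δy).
(0.8, -0.2)

The red square was at (5.8, 4.0) in frame 1 and (6.6, 3.8) in frame 2.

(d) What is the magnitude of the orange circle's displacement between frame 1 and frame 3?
2.5

The orange circle moved from (6.8, 3.1) to (7.2, 0.6), a distance of √(0.4² + 2.5²) ≈ 2.5.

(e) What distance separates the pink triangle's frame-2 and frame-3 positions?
0.9

The pink triangle moved from (10.1, 2.5) to (9.3, 2.1), a distance of √(0.8² + 0.4²) ≈ 0.9.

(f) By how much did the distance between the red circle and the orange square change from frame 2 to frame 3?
-2.4

Distance in frame 2: 3.6. Distance in frame 3: 1.2.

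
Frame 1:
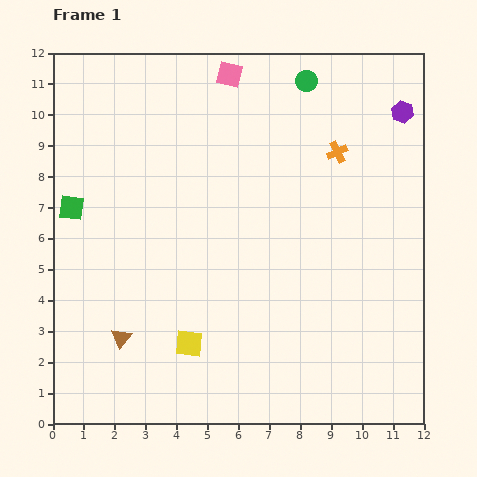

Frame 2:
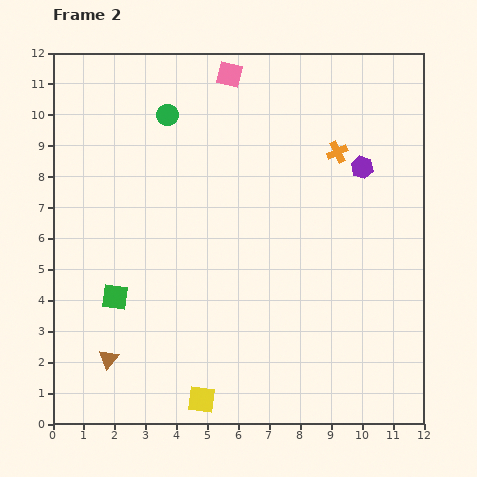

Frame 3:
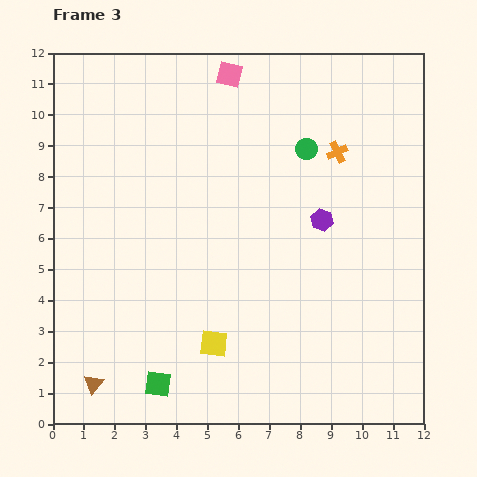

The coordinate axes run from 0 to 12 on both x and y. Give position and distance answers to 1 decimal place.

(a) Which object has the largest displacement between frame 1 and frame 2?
the green circle

(moved 4.6; next 3.2)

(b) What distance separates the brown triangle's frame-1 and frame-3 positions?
1.7

The brown triangle moved from (2.2, 2.8) to (1.3, 1.3), a distance of √(0.9² + 1.5²) ≈ 1.7.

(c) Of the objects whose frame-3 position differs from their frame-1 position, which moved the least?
the yellow square

(moved 0.8)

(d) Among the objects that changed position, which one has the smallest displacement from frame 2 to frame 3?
the brown triangle

(moved 0.9)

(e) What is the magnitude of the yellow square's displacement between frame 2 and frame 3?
1.8

The yellow square moved from (4.8, 0.8) to (5.2, 2.6), a distance of √(0.4² + 1.8²) ≈ 1.8.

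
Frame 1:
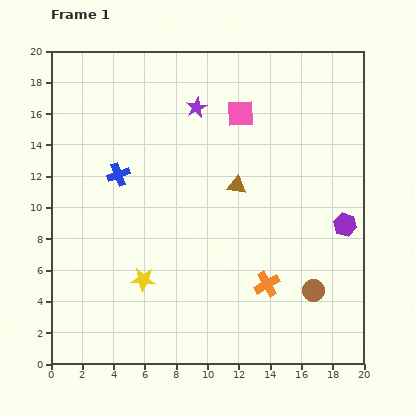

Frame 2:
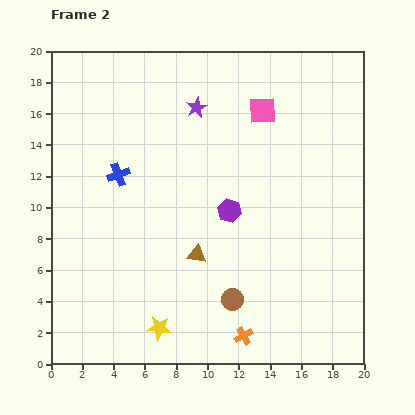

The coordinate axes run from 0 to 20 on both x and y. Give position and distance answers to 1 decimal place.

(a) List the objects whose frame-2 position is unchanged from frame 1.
the blue cross, the purple star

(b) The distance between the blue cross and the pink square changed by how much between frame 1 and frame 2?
+1.4

Distance in frame 1: 8.7. Distance in frame 2: 10.1.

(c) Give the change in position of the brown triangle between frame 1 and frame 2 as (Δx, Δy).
(-2.6, -4.4)

The brown triangle was at (11.9, 11.4) in frame 1 and (9.3, 7.0) in frame 2.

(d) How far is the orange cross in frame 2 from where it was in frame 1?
3.6

The orange cross moved from (13.8, 5.1) to (12.3, 1.8), a distance of √(1.5² + 3.3²) ≈ 3.6.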